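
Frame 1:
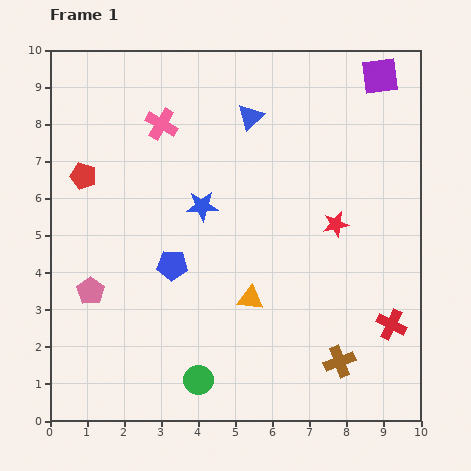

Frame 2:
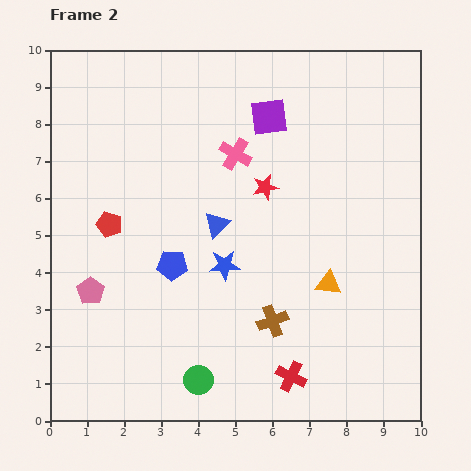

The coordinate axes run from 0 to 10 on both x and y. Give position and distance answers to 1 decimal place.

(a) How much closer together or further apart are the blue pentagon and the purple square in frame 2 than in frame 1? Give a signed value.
-2.8

Distance in frame 1: 7.6. Distance in frame 2: 4.8.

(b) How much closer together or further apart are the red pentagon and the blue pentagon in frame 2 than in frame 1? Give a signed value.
-1.4

Distance in frame 1: 3.4. Distance in frame 2: 2.0.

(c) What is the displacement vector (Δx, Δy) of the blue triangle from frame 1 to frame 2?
(-0.9, -2.9)

The blue triangle was at (5.4, 8.2) in frame 1 and (4.5, 5.3) in frame 2.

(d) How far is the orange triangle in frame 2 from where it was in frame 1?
2.1

The orange triangle moved from (5.4, 3.3) to (7.5, 3.7), a distance of √(2.1² + 0.4²) ≈ 2.1.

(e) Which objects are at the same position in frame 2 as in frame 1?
the blue pentagon, the pink pentagon, the green circle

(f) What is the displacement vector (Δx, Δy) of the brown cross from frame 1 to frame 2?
(-1.8, 1.1)

The brown cross was at (7.8, 1.6) in frame 1 and (6.0, 2.7) in frame 2.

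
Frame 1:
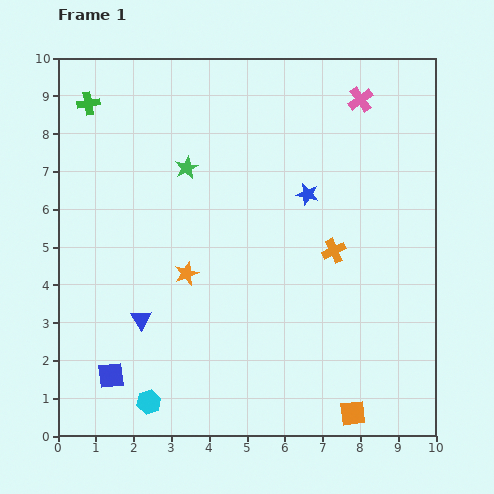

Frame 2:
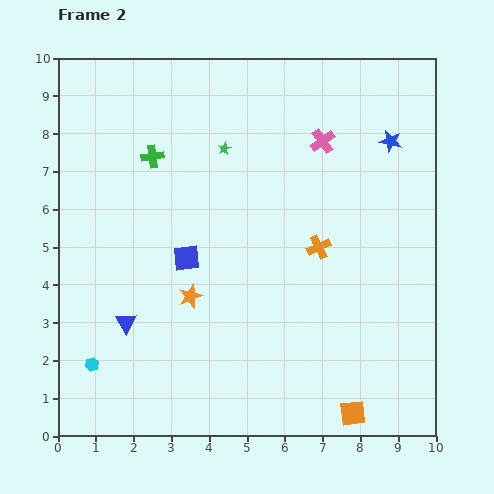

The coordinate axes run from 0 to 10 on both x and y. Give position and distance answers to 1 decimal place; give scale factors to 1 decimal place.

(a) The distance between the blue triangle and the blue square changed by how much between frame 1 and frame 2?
+0.6

Distance in frame 1: 1.7. Distance in frame 2: 2.3.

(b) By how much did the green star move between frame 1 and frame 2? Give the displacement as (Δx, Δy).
(1.0, 0.5)

The green star was at (3.4, 7.1) in frame 1 and (4.4, 7.6) in frame 2.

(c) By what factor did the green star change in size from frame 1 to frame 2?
0.6×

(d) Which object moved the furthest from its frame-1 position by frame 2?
the blue square

(moved 3.7; next 2.6)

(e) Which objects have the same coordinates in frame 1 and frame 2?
the orange square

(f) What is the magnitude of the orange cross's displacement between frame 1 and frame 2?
0.4

The orange cross moved from (7.3, 4.9) to (6.9, 5.0), a distance of √(0.4² + 0.1²) ≈ 0.4.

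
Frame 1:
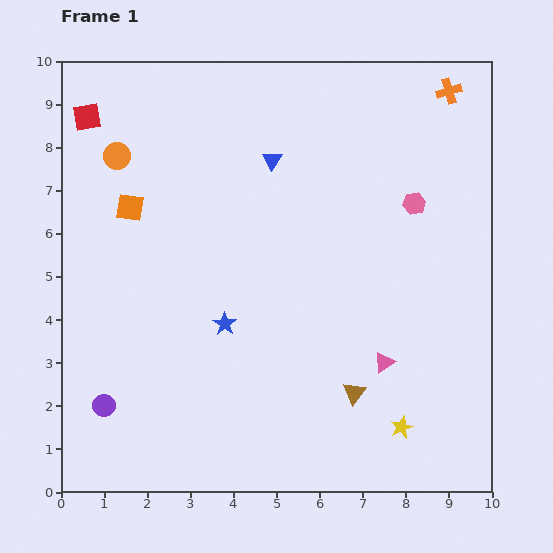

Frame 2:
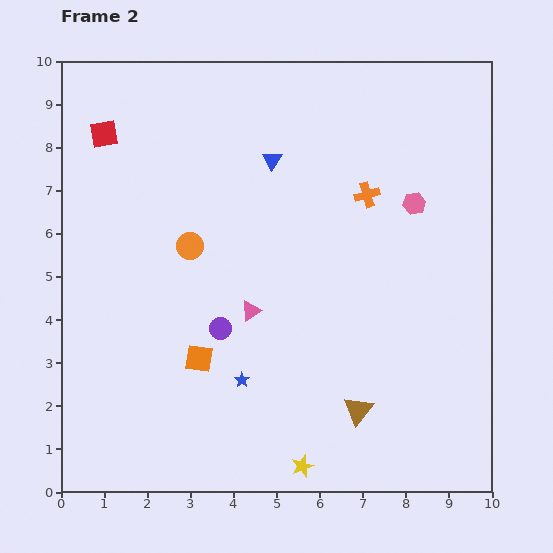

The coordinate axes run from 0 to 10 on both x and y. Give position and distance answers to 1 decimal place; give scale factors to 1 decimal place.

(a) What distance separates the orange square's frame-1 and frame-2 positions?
3.8

The orange square moved from (1.6, 6.6) to (3.2, 3.1), a distance of √(1.6² + 3.5²) ≈ 3.8.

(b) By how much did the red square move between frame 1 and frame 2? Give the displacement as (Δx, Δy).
(0.4, -0.4)

The red square was at (0.6, 8.7) in frame 1 and (1.0, 8.3) in frame 2.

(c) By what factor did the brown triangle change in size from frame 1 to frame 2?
1.3×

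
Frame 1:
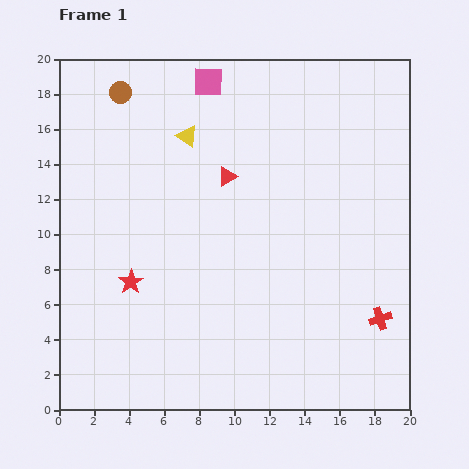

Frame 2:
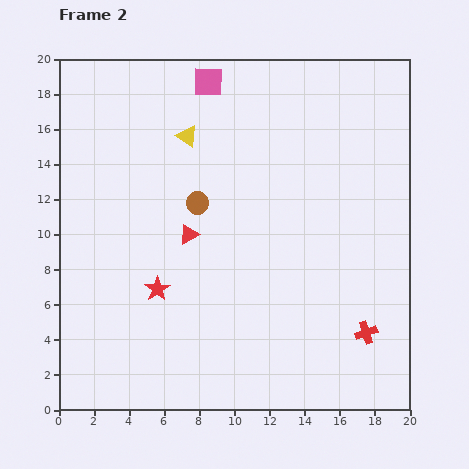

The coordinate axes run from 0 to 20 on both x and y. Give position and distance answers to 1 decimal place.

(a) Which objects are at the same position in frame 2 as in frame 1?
the yellow triangle, the pink square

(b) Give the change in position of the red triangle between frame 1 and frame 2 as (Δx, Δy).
(-2.2, -3.3)

The red triangle was at (9.6, 13.3) in frame 1 and (7.4, 10.0) in frame 2.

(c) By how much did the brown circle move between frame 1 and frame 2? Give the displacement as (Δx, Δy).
(4.4, -6.3)

The brown circle was at (3.5, 18.1) in frame 1 and (7.9, 11.8) in frame 2.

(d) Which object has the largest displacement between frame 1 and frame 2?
the brown circle

(moved 7.7; next 4.0)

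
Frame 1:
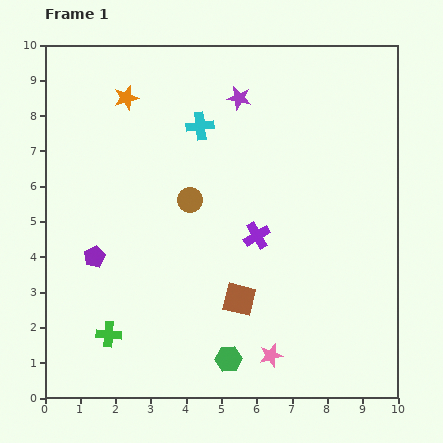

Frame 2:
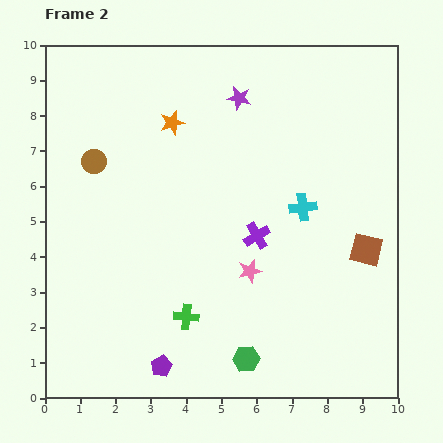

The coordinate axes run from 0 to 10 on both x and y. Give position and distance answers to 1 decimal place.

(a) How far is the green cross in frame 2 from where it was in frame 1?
2.3

The green cross moved from (1.8, 1.8) to (4.0, 2.3), a distance of √(2.2² + 0.5²) ≈ 2.3.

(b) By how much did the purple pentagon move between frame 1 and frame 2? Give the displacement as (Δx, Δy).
(1.9, -3.1)

The purple pentagon was at (1.4, 4.0) in frame 1 and (3.3, 0.9) in frame 2.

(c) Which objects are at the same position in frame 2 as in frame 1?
the purple cross, the purple star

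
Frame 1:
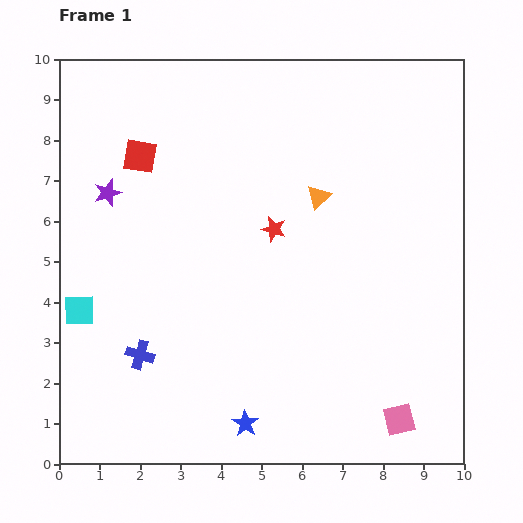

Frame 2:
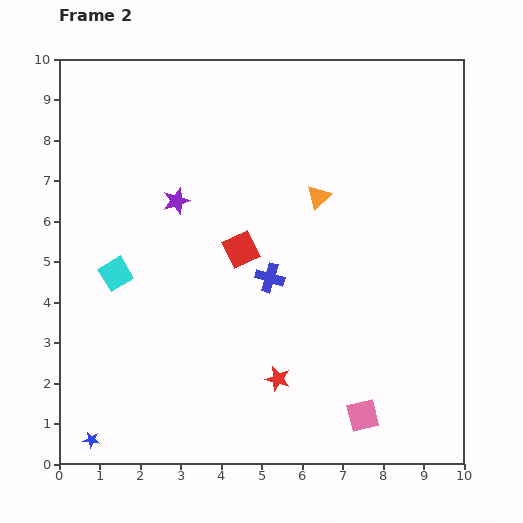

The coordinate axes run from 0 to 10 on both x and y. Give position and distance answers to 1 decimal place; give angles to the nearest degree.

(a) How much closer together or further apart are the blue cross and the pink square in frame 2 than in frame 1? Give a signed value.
-2.5

Distance in frame 1: 6.6. Distance in frame 2: 4.1.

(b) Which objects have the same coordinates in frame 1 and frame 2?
the orange triangle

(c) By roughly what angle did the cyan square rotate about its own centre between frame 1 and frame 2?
30° counter-clockwise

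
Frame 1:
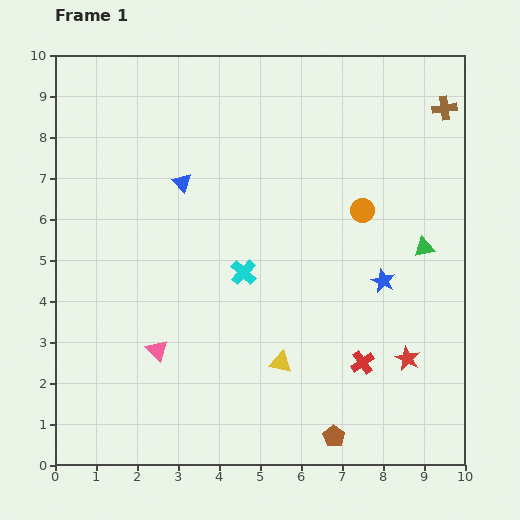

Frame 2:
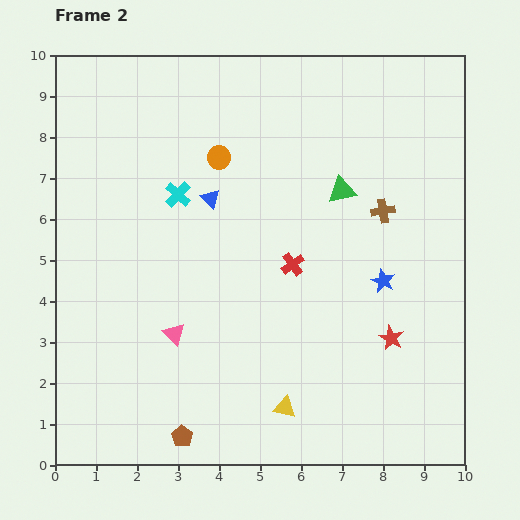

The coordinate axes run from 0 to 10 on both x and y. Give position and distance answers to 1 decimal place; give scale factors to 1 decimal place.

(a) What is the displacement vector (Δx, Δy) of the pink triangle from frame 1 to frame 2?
(0.4, 0.4)

The pink triangle was at (2.5, 2.8) in frame 1 and (2.9, 3.2) in frame 2.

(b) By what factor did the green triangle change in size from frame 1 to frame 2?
1.4×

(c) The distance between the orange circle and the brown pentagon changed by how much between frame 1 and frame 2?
+1.4

Distance in frame 1: 5.5. Distance in frame 2: 6.9.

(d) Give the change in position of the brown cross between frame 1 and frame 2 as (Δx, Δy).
(-1.5, -2.5)

The brown cross was at (9.5, 8.7) in frame 1 and (8.0, 6.2) in frame 2.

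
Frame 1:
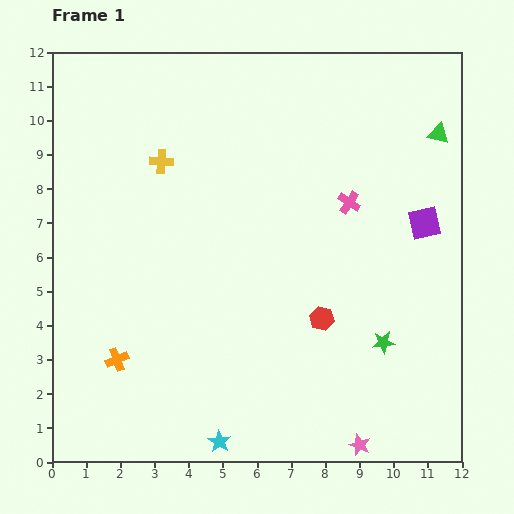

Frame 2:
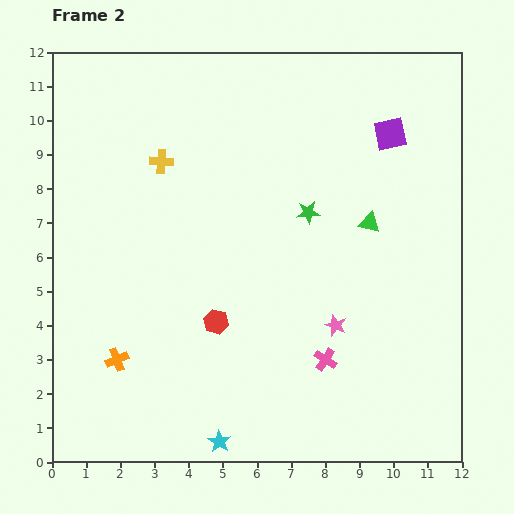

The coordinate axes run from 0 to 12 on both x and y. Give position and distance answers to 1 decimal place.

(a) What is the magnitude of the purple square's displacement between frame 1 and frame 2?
2.8

The purple square moved from (10.9, 7.0) to (9.9, 9.6), a distance of √(1.0² + 2.6²) ≈ 2.8.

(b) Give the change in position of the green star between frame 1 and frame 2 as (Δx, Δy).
(-2.2, 3.8)

The green star was at (9.7, 3.5) in frame 1 and (7.5, 7.3) in frame 2.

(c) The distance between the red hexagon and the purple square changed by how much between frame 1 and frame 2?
+3.4

Distance in frame 1: 4.1. Distance in frame 2: 7.5.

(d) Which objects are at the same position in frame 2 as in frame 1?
the orange cross, the cyan star, the yellow cross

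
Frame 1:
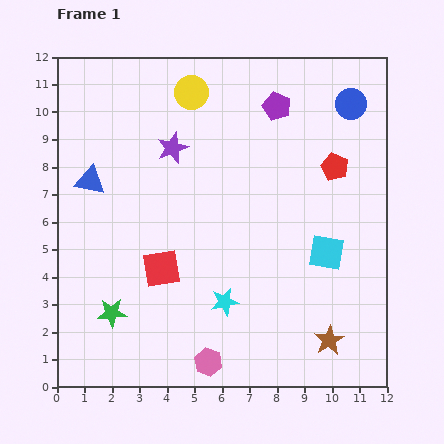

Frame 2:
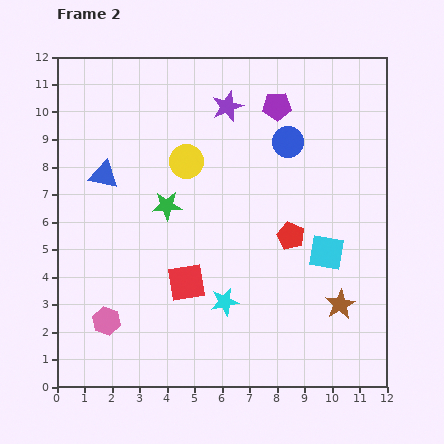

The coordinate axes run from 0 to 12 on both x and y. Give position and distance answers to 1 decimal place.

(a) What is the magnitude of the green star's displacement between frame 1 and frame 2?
4.4

The green star moved from (2.0, 2.7) to (4.0, 6.6), a distance of √(2.0² + 3.9²) ≈ 4.4.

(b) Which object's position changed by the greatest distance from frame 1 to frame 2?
the green star

(moved 4.4; next 4.0)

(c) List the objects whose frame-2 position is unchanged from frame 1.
the cyan star, the cyan square, the purple pentagon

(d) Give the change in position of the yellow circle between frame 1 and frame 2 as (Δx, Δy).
(-0.2, -2.5)

The yellow circle was at (4.9, 10.7) in frame 1 and (4.7, 8.2) in frame 2.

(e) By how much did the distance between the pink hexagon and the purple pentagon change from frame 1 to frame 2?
+0.4

Distance in frame 1: 9.6. Distance in frame 2: 10.0.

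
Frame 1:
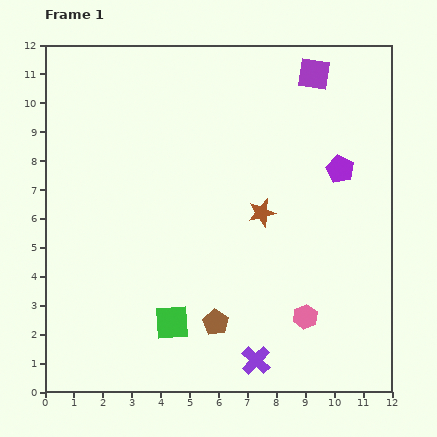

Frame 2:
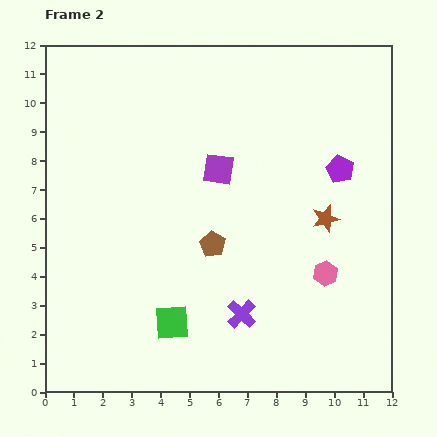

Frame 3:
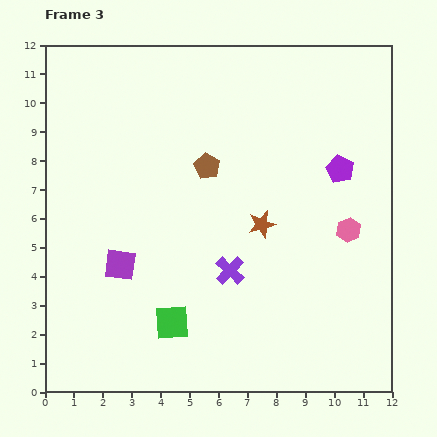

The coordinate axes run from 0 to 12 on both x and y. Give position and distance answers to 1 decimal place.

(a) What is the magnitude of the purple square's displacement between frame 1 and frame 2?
4.7

The purple square moved from (9.3, 11.0) to (6.0, 7.7), a distance of √(3.3² + 3.3²) ≈ 4.7.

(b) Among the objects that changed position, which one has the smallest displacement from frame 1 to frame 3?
the brown star

(moved 0.4)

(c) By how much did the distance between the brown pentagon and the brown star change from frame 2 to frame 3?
-1.2

Distance in frame 2: 4.0. Distance in frame 3: 2.8.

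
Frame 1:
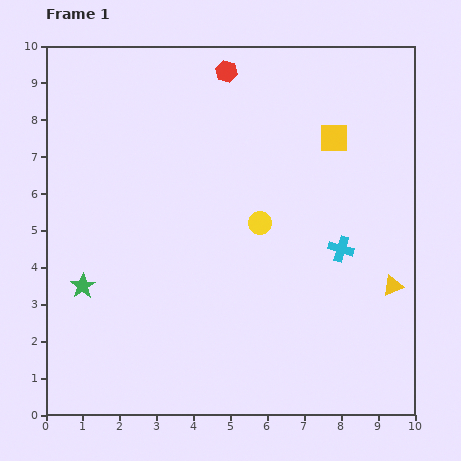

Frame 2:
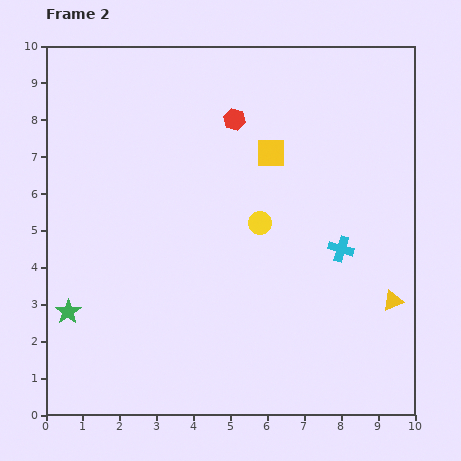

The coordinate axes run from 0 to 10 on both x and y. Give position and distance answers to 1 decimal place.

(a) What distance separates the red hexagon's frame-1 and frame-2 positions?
1.3

The red hexagon moved from (4.9, 9.3) to (5.1, 8.0), a distance of √(0.2² + 1.3²) ≈ 1.3.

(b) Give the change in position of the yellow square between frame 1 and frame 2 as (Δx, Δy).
(-1.7, -0.4)

The yellow square was at (7.8, 7.5) in frame 1 and (6.1, 7.1) in frame 2.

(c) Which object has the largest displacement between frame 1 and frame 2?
the yellow square

(moved 1.7; next 1.3)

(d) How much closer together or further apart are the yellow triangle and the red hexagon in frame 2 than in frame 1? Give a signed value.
-0.8

Distance in frame 1: 7.3. Distance in frame 2: 6.5.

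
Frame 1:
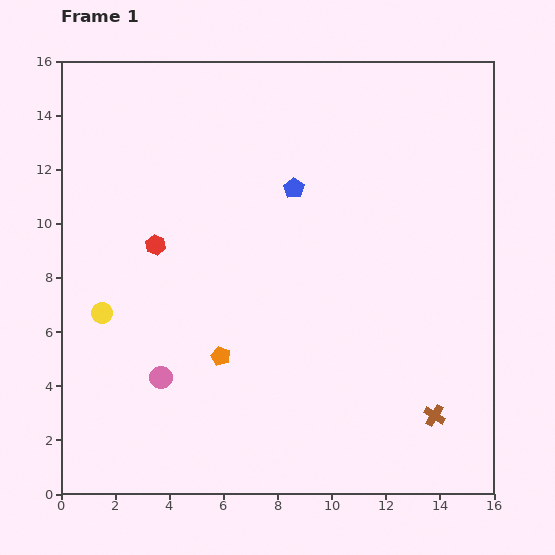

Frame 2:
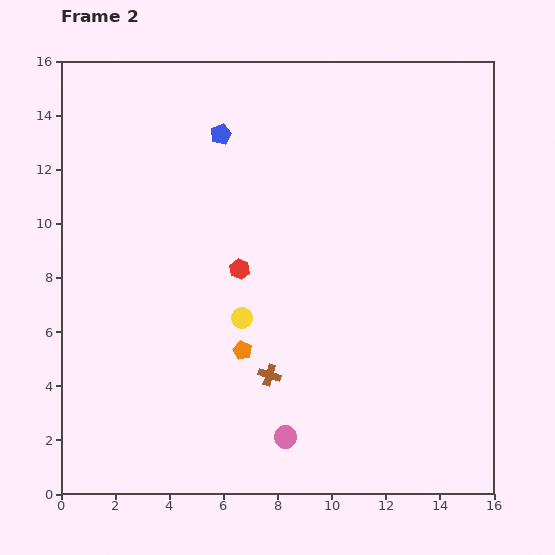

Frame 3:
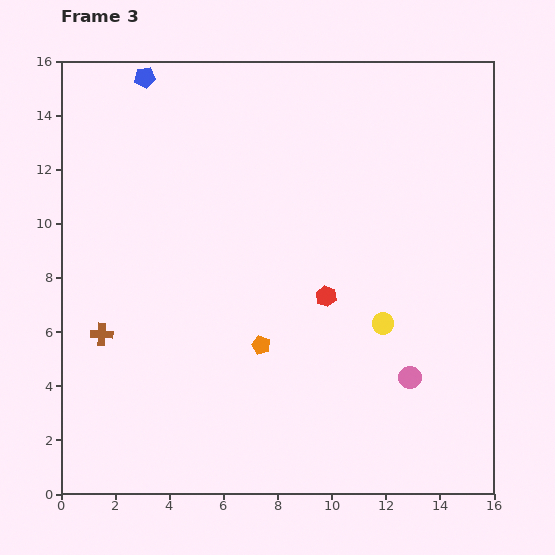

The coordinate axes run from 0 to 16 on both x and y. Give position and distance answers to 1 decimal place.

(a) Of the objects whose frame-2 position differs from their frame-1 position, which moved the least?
the orange pentagon

(moved 0.8)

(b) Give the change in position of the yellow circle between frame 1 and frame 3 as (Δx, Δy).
(10.4, -0.4)

The yellow circle was at (1.5, 6.7) in frame 1 and (11.9, 6.3) in frame 3.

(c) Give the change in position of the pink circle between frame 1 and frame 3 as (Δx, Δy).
(9.2, 0.0)

The pink circle was at (3.7, 4.3) in frame 1 and (12.9, 4.3) in frame 3.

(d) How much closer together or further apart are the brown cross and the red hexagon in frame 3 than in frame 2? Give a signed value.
+4.3

Distance in frame 2: 4.1. Distance in frame 3: 8.4.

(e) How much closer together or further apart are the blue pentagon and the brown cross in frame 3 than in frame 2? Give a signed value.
+0.5

Distance in frame 2: 9.1. Distance in frame 3: 9.6.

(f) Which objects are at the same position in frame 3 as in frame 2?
none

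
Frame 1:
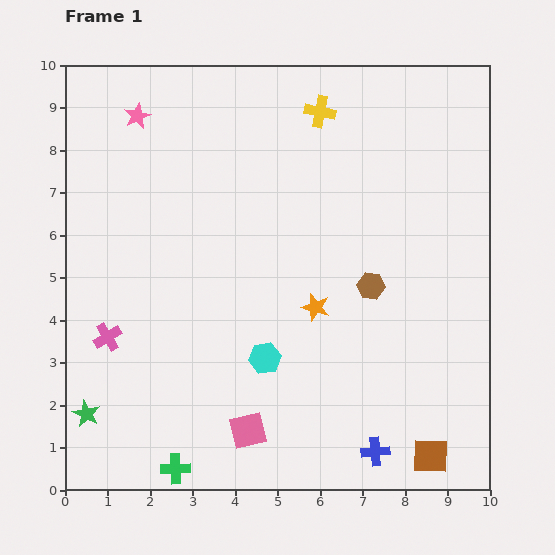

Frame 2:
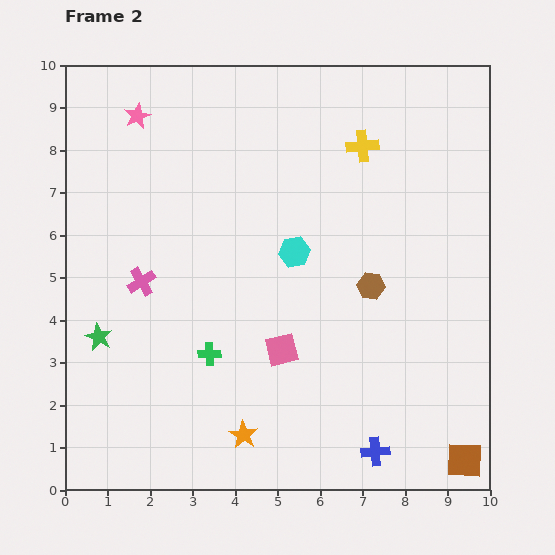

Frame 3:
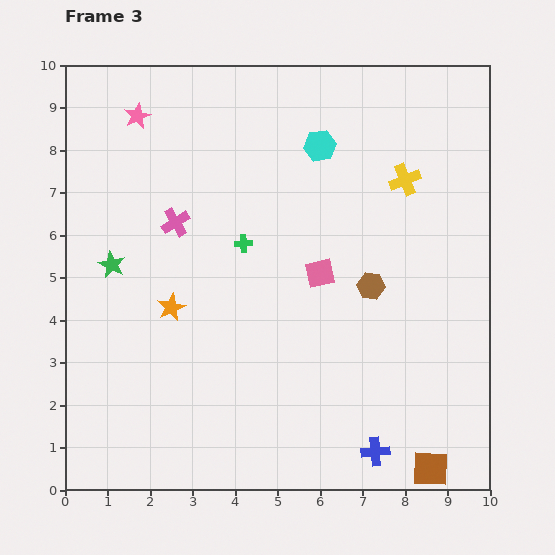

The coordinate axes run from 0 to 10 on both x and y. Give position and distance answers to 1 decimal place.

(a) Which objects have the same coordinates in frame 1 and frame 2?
the pink star, the blue cross, the brown hexagon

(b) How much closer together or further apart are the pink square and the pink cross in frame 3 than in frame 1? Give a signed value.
-0.4

Distance in frame 1: 4.0. Distance in frame 3: 3.6.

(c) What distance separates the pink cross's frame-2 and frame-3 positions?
1.6

The pink cross moved from (1.8, 4.9) to (2.6, 6.3), a distance of √(0.8² + 1.4²) ≈ 1.6.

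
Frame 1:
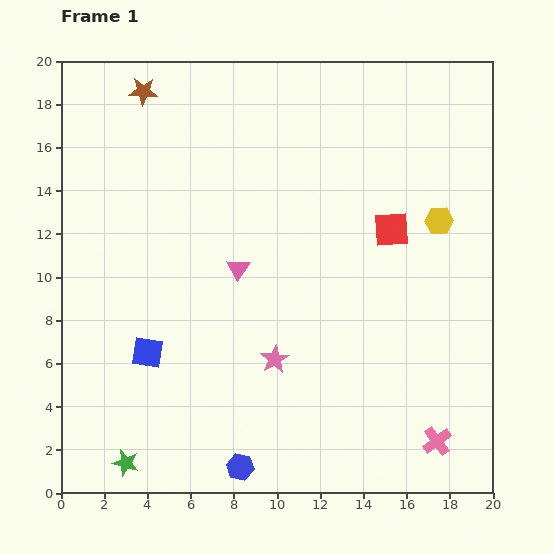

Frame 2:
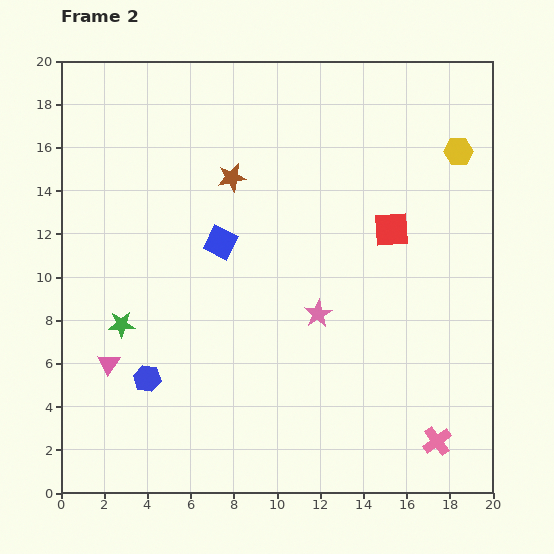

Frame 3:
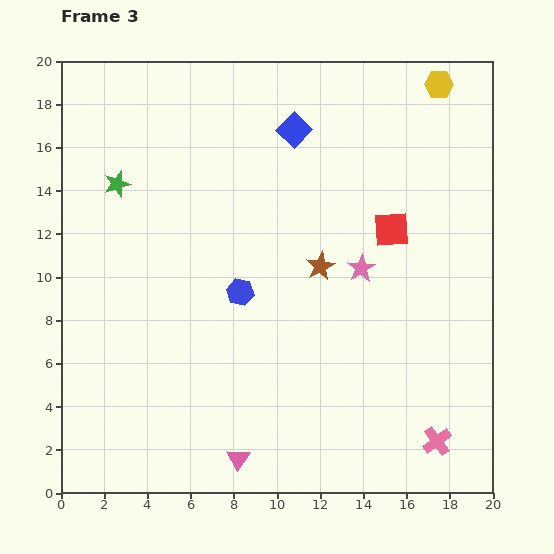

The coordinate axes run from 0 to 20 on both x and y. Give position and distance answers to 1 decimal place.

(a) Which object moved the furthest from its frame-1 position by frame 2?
the pink triangle

(moved 7.4; next 6.4)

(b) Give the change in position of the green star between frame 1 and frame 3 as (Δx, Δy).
(-0.4, 12.9)

The green star was at (3.0, 1.4) in frame 1 and (2.6, 14.3) in frame 3.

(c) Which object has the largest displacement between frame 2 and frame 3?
the pink triangle

(moved 7.4; next 6.5)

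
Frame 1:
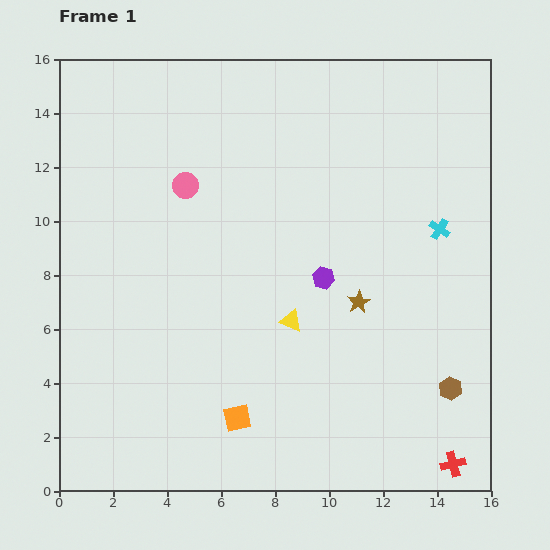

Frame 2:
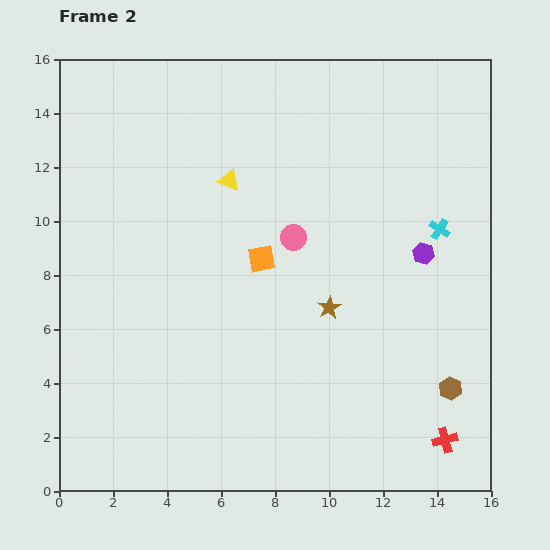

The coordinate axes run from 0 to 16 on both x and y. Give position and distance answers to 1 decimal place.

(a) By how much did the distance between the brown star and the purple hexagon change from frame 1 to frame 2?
+2.4

Distance in frame 1: 1.6. Distance in frame 2: 4.0.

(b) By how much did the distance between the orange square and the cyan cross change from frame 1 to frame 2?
-3.6

Distance in frame 1: 10.3. Distance in frame 2: 6.7.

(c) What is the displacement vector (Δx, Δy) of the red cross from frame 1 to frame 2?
(-0.3, 0.9)

The red cross was at (14.6, 1.0) in frame 1 and (14.3, 1.9) in frame 2.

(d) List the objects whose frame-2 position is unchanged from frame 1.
the brown hexagon, the cyan cross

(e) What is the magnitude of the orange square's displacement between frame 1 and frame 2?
6.0

The orange square moved from (6.6, 2.7) to (7.5, 8.6), a distance of √(0.9² + 5.9²) ≈ 6.0.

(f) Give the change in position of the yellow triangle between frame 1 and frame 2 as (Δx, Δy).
(-2.3, 5.2)

The yellow triangle was at (8.6, 6.3) in frame 1 and (6.3, 11.5) in frame 2.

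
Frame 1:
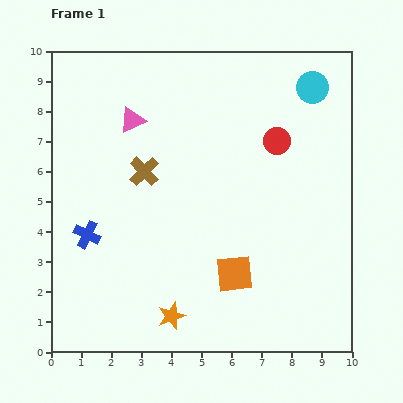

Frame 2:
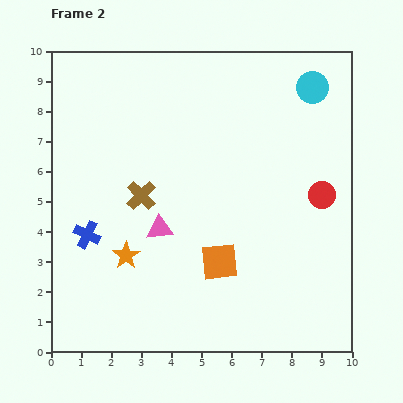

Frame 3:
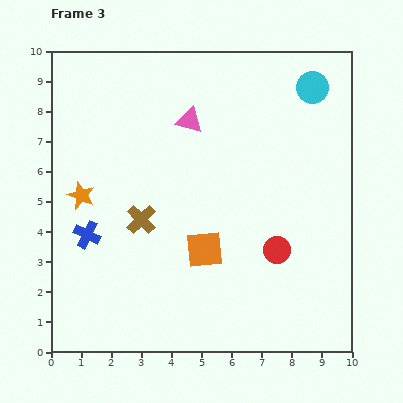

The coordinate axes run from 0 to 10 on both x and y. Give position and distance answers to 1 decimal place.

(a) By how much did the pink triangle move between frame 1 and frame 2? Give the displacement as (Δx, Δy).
(0.9, -3.6)

The pink triangle was at (2.7, 7.7) in frame 1 and (3.6, 4.1) in frame 2.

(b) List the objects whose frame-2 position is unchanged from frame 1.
the cyan circle, the blue cross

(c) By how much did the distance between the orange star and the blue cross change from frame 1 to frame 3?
-2.6

Distance in frame 1: 3.9. Distance in frame 3: 1.3.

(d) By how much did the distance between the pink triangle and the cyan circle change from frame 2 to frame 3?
-2.7

Distance in frame 2: 6.9. Distance in frame 3: 4.2.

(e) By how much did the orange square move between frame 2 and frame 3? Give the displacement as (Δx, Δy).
(-0.5, 0.4)

The orange square was at (5.6, 3.0) in frame 2 and (5.1, 3.4) in frame 3.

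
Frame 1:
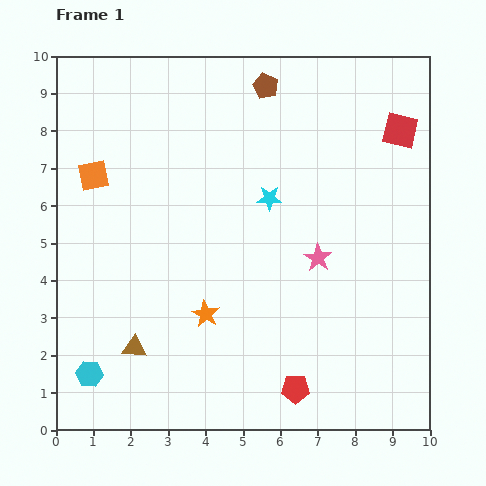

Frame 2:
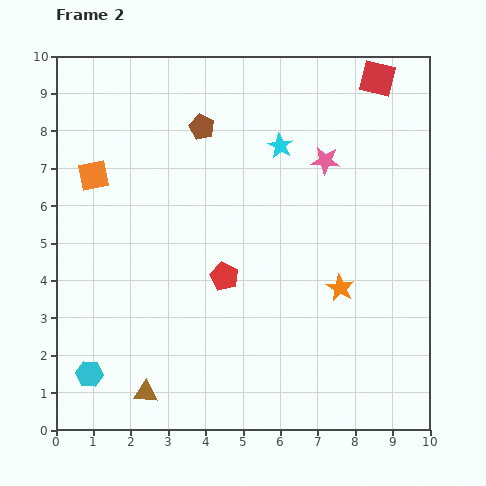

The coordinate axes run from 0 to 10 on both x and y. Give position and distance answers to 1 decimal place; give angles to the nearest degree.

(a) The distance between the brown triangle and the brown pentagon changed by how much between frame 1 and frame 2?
-0.5

Distance in frame 1: 7.8. Distance in frame 2: 7.3.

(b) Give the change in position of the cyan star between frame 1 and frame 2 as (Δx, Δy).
(0.3, 1.4)

The cyan star was at (5.7, 6.2) in frame 1 and (6.0, 7.6) in frame 2.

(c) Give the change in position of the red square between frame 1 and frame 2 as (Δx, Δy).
(-0.6, 1.4)

The red square was at (9.2, 8.0) in frame 1 and (8.6, 9.4) in frame 2.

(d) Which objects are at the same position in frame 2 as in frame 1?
the cyan hexagon, the orange square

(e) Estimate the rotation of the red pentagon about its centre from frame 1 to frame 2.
26° clockwise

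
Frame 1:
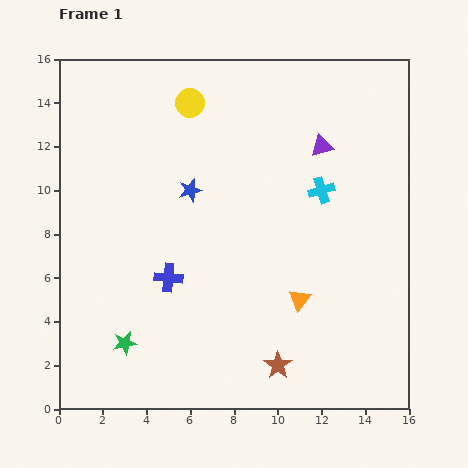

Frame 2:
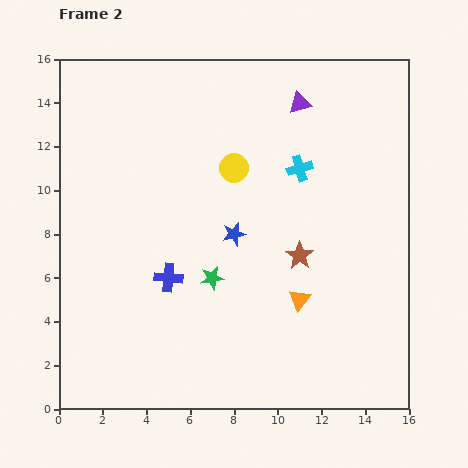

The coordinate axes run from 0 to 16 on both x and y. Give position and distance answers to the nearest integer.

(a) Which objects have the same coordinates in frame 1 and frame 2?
the orange triangle, the blue cross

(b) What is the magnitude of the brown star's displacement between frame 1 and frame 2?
5

The brown star moved from (10, 2) to (11, 7), a distance of √(1² + 5²) ≈ 5.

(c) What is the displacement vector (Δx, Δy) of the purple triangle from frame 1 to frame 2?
(-1, 2)

The purple triangle was at (12, 12) in frame 1 and (11, 14) in frame 2.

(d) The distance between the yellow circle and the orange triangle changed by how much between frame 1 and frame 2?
-3

Distance in frame 1: 10. Distance in frame 2: 7.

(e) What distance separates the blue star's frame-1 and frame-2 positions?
3

The blue star moved from (6, 10) to (8, 8), a distance of √(2² + 2²) ≈ 3.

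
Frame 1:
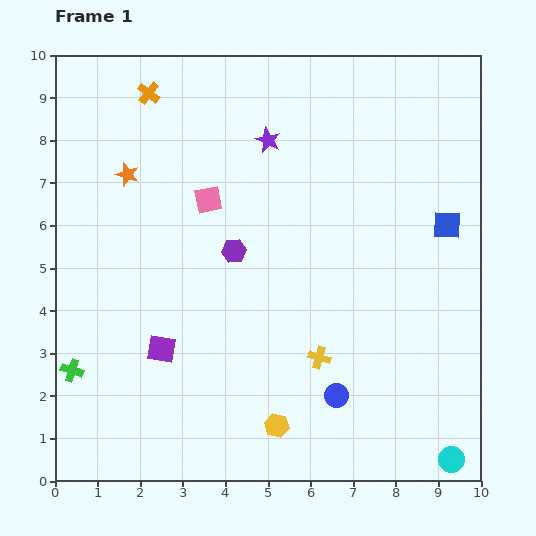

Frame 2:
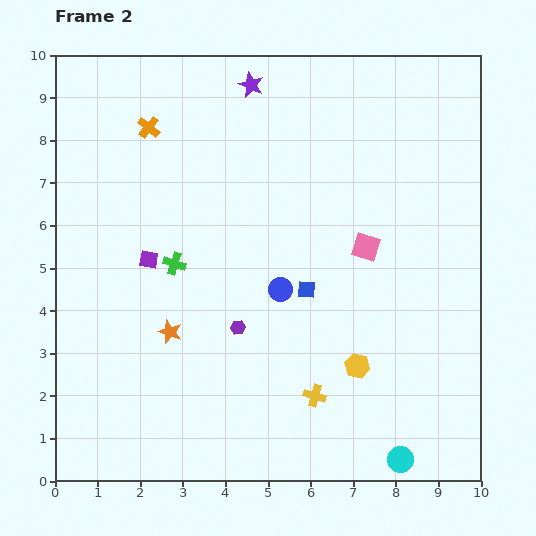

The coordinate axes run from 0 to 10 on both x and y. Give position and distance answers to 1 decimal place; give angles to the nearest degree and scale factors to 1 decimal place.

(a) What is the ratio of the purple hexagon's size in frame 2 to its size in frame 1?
0.6×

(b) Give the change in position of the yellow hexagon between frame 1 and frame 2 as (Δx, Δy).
(1.9, 1.4)

The yellow hexagon was at (5.2, 1.3) in frame 1 and (7.1, 2.7) in frame 2.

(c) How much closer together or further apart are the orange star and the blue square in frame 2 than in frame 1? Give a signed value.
-4.2

Distance in frame 1: 7.6. Distance in frame 2: 3.4.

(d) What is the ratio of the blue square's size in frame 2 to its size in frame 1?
0.6×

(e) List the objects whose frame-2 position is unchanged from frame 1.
none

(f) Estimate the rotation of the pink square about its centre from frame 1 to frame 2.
29° clockwise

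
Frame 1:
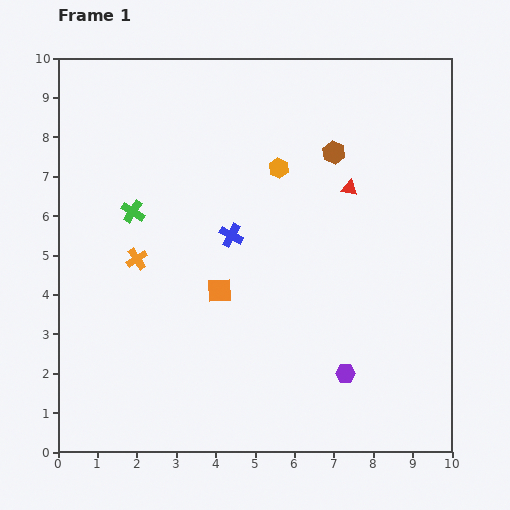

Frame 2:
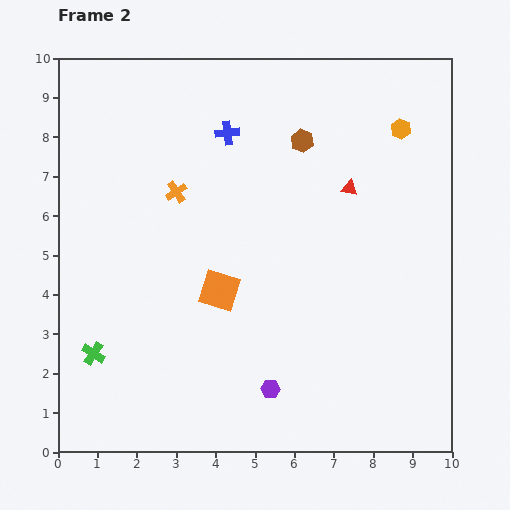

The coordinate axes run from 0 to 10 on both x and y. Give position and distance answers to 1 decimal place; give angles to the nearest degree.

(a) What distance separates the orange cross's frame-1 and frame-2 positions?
2.0

The orange cross moved from (2.0, 4.9) to (3.0, 6.6), a distance of √(1.0² + 1.7²) ≈ 2.0.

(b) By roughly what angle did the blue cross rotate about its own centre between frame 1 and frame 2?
34° counter-clockwise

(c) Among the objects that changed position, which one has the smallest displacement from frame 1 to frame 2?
the brown hexagon

(moved 0.9)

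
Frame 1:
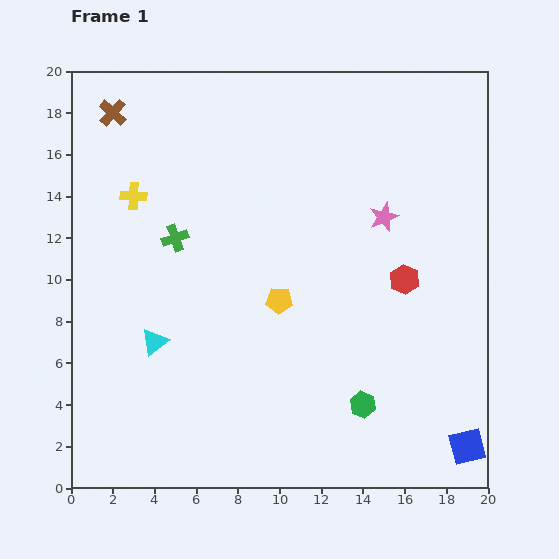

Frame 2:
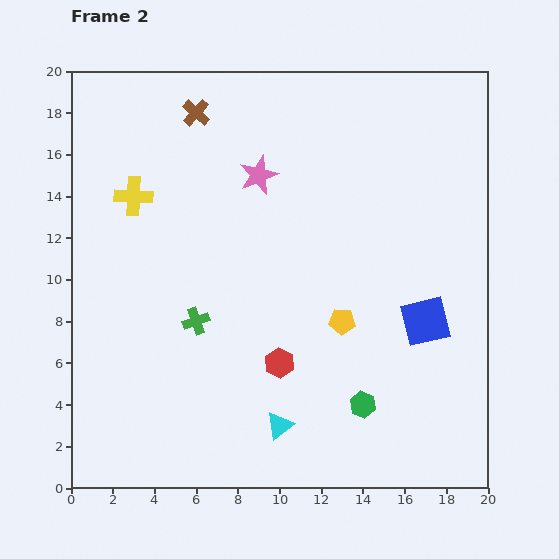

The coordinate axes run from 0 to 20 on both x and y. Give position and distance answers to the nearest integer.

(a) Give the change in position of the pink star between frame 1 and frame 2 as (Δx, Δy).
(-6, 2)

The pink star was at (15, 13) in frame 1 and (9, 15) in frame 2.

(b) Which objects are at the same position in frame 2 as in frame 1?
the green hexagon, the yellow cross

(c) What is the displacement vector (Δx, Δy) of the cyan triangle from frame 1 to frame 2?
(6, -4)

The cyan triangle was at (4, 7) in frame 1 and (10, 3) in frame 2.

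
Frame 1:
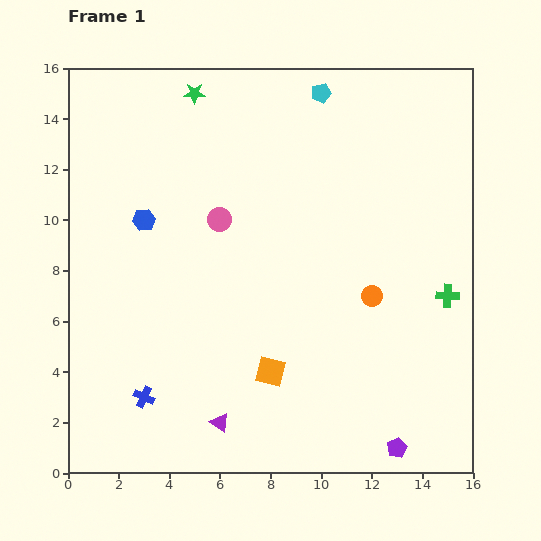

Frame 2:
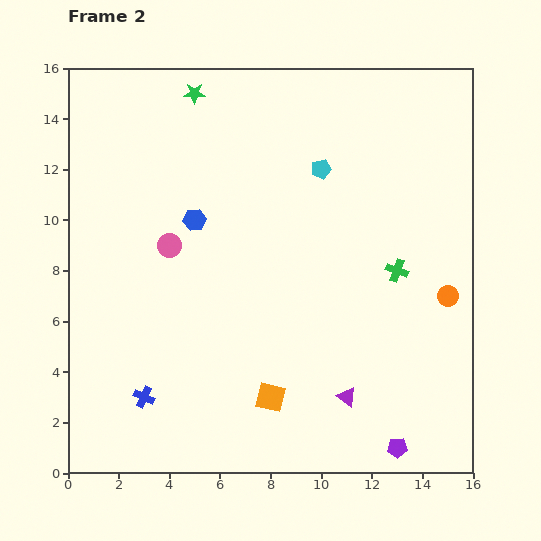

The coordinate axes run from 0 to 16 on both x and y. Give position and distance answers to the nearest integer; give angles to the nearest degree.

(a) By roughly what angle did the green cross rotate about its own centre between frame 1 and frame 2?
17° clockwise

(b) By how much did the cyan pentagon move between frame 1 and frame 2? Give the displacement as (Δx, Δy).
(0, -3)

The cyan pentagon was at (10, 15) in frame 1 and (10, 12) in frame 2.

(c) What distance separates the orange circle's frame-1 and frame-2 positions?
3

The orange circle moved from (12, 7) to (15, 7), a distance of √(3² + 0²) ≈ 3.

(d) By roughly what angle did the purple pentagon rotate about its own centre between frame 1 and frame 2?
24° clockwise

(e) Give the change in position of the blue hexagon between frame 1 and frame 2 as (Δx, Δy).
(2, 0)

The blue hexagon was at (3, 10) in frame 1 and (5, 10) in frame 2.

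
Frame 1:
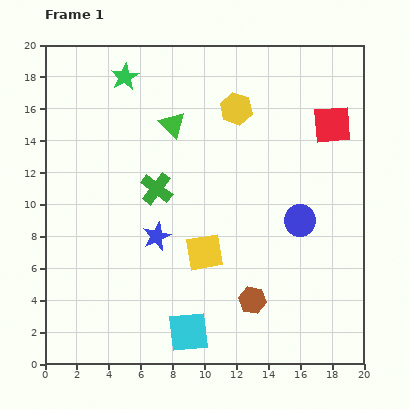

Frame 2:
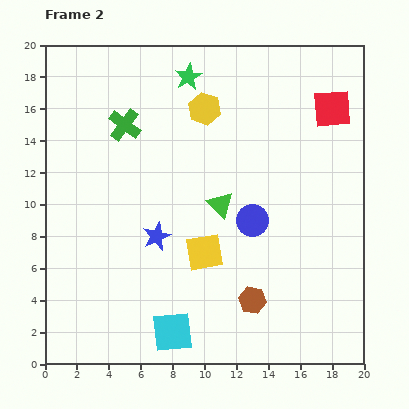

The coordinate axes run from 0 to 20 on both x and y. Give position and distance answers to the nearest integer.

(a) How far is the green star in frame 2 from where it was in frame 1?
4

The green star moved from (5, 18) to (9, 18), a distance of √(4² + 0²) ≈ 4.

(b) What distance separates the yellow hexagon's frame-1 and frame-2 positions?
2

The yellow hexagon moved from (12, 16) to (10, 16), a distance of √(2² + 0²) ≈ 2.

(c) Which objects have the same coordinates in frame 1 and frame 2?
the brown hexagon, the yellow square, the blue star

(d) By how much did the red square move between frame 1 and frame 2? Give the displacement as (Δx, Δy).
(0, 1)

The red square was at (18, 15) in frame 1 and (18, 16) in frame 2.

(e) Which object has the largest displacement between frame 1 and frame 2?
the green triangle

(moved 6; next 4)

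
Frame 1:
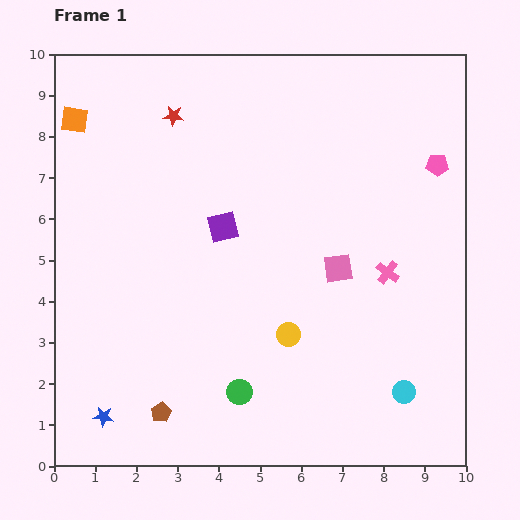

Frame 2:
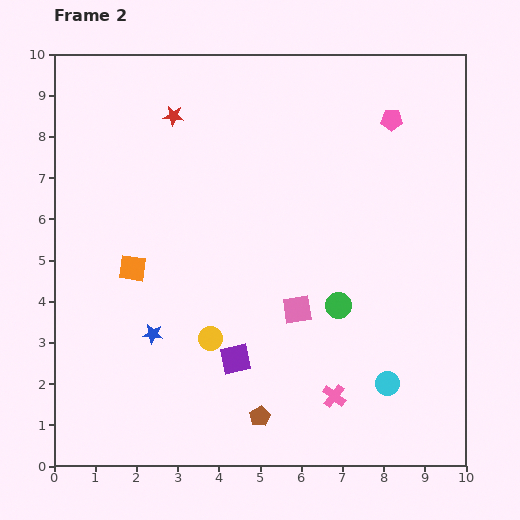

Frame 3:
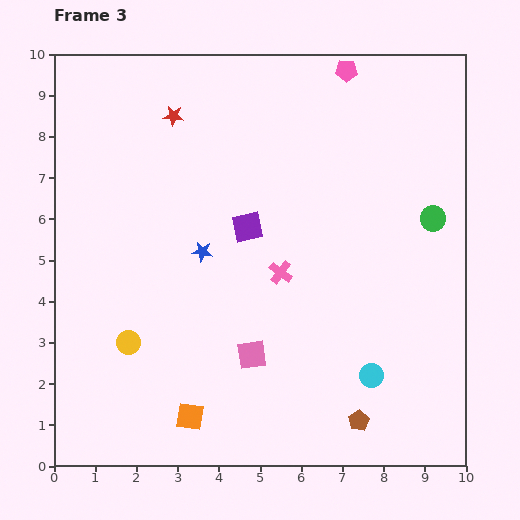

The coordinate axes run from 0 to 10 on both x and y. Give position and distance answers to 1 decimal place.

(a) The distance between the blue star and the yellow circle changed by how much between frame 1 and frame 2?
-3.5

Distance in frame 1: 4.9. Distance in frame 2: 1.4.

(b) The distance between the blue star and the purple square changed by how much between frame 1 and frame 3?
-4.1

Distance in frame 1: 5.4. Distance in frame 3: 1.3.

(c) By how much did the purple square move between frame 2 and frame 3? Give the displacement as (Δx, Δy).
(0.3, 3.2)

The purple square was at (4.4, 2.6) in frame 2 and (4.7, 5.8) in frame 3.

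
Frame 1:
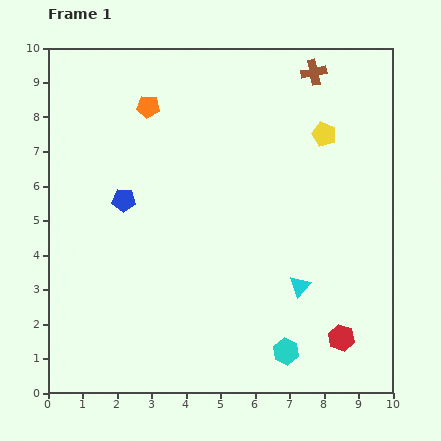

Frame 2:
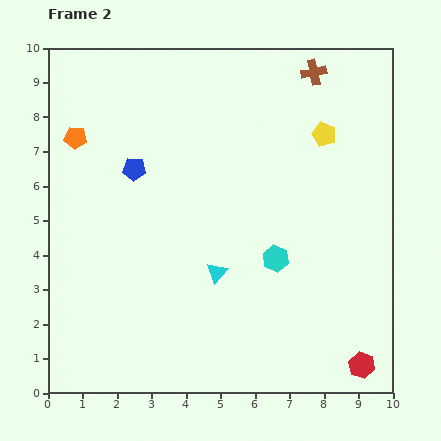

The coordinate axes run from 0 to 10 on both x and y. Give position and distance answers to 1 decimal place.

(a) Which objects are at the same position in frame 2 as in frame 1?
the yellow pentagon, the brown cross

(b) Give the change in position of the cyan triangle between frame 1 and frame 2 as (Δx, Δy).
(-2.4, 0.4)

The cyan triangle was at (7.3, 3.1) in frame 1 and (4.9, 3.5) in frame 2.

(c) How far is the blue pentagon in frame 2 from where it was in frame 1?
0.9

The blue pentagon moved from (2.2, 5.6) to (2.5, 6.5), a distance of √(0.3² + 0.9²) ≈ 0.9.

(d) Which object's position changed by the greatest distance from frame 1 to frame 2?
the cyan hexagon

(moved 2.7; next 2.4)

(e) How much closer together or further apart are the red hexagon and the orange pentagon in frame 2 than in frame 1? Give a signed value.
+1.9

Distance in frame 1: 8.7. Distance in frame 2: 10.6.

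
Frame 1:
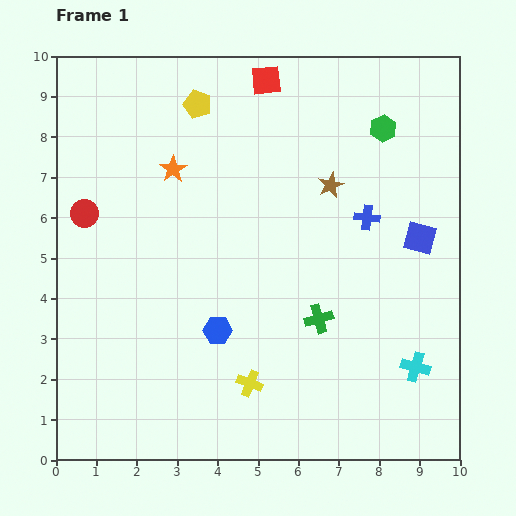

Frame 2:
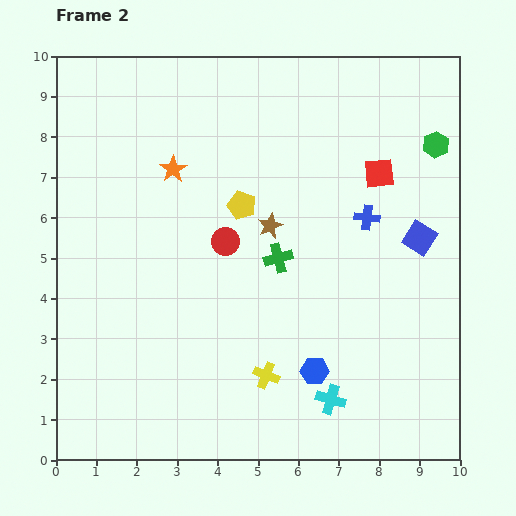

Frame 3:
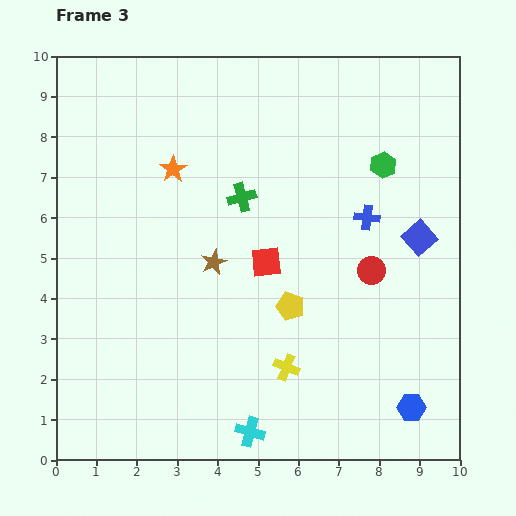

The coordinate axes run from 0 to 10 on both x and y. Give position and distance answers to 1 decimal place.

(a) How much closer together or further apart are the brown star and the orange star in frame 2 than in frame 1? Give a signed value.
-1.1

Distance in frame 1: 3.9. Distance in frame 2: 2.8.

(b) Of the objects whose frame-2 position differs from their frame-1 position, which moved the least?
the yellow cross

(moved 0.4)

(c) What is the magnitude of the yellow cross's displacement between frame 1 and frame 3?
1.0

The yellow cross moved from (4.8, 1.9) to (5.7, 2.3), a distance of √(0.9² + 0.4²) ≈ 1.0.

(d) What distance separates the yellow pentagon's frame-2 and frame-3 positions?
2.8

The yellow pentagon moved from (4.6, 6.3) to (5.8, 3.8), a distance of √(1.2² + 2.5²) ≈ 2.8.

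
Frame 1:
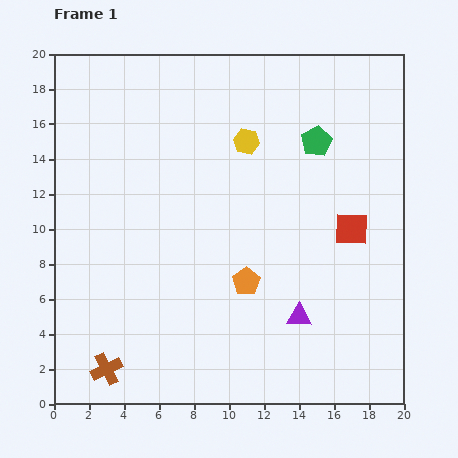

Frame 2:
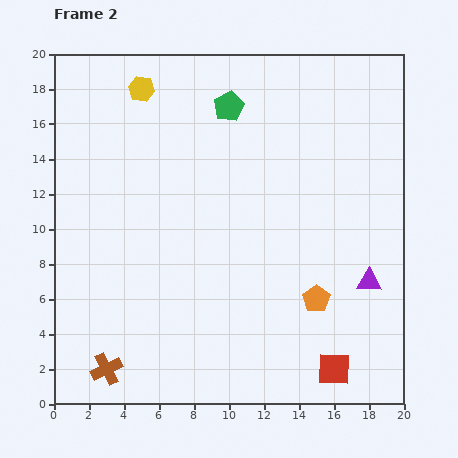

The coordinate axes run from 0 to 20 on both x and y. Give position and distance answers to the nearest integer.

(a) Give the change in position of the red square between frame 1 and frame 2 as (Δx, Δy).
(-1, -8)

The red square was at (17, 10) in frame 1 and (16, 2) in frame 2.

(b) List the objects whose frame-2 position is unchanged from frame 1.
the brown cross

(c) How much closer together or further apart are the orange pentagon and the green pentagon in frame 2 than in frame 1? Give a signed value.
+3

Distance in frame 1: 9. Distance in frame 2: 12.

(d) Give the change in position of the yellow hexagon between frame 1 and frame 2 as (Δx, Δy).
(-6, 3)

The yellow hexagon was at (11, 15) in frame 1 and (5, 18) in frame 2.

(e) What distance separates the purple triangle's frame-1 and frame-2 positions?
4

The purple triangle moved from (14, 5) to (18, 7), a distance of √(4² + 2²) ≈ 4.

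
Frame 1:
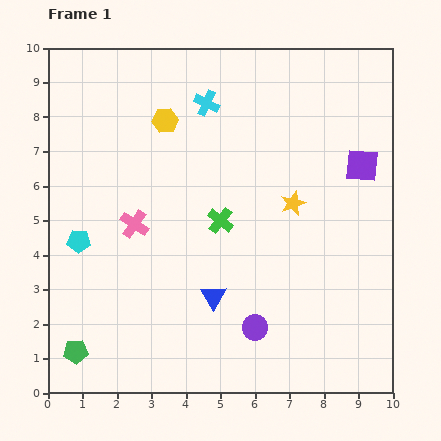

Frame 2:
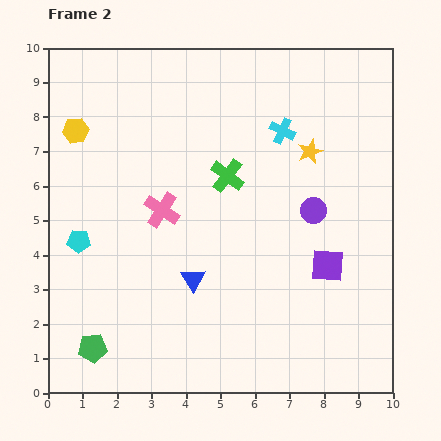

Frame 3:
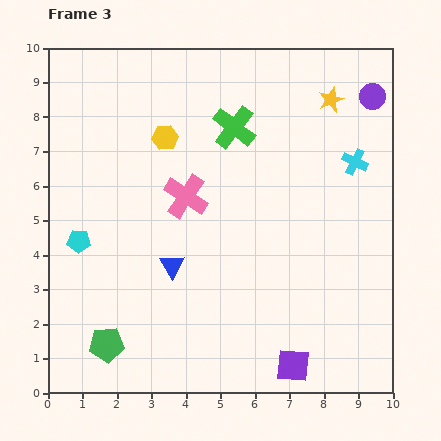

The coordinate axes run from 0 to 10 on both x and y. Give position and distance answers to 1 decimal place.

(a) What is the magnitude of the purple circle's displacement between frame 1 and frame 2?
3.8

The purple circle moved from (6.0, 1.9) to (7.7, 5.3), a distance of √(1.7² + 3.4²) ≈ 3.8.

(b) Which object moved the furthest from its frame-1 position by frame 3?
the purple circle

(moved 7.5; next 6.1)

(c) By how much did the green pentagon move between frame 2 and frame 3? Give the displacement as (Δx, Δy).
(0.4, 0.1)

The green pentagon was at (1.3, 1.3) in frame 2 and (1.7, 1.4) in frame 3.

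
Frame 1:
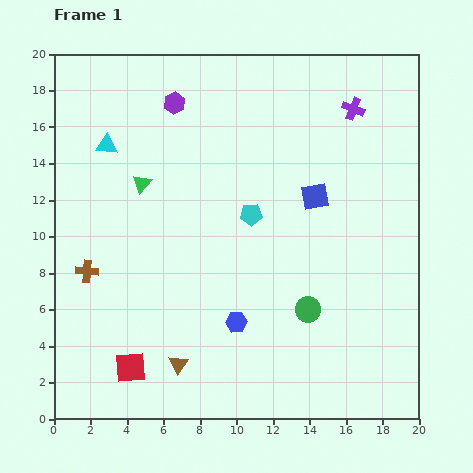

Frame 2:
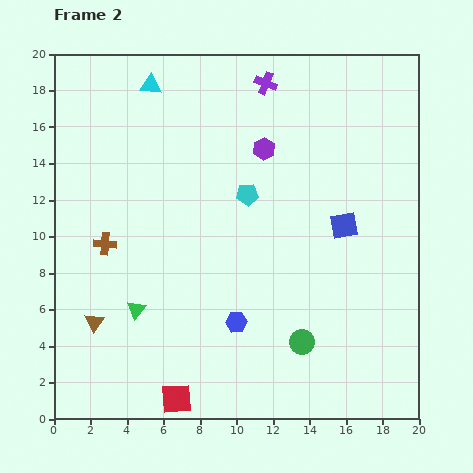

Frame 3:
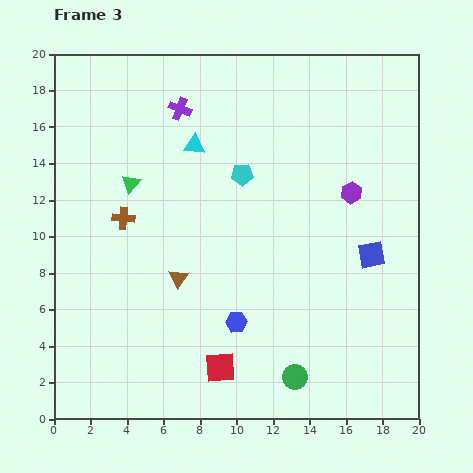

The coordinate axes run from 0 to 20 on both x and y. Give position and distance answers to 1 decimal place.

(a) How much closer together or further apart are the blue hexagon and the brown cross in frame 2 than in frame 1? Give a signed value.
-0.3

Distance in frame 1: 8.7. Distance in frame 2: 8.4.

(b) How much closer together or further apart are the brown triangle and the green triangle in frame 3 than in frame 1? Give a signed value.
-4.3

Distance in frame 1: 10.1. Distance in frame 3: 5.8.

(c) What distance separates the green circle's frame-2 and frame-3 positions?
1.9

The green circle moved from (13.6, 4.2) to (13.2, 2.3), a distance of √(0.4² + 1.9²) ≈ 1.9.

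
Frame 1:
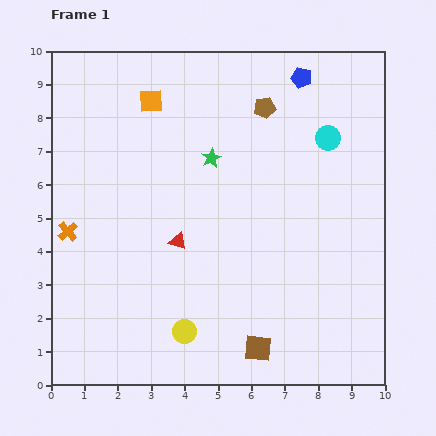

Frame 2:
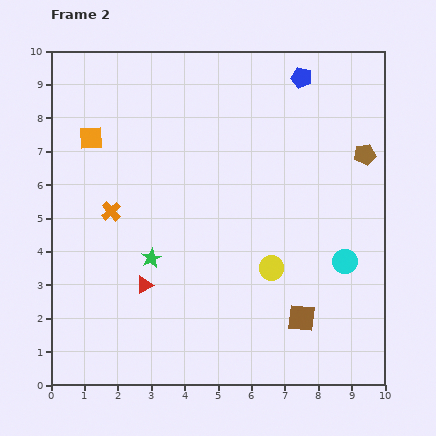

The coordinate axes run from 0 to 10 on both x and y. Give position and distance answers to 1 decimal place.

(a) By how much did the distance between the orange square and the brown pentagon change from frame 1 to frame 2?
+4.8

Distance in frame 1: 3.4. Distance in frame 2: 8.2.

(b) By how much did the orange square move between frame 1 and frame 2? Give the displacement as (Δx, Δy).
(-1.8, -1.1)

The orange square was at (3.0, 8.5) in frame 1 and (1.2, 7.4) in frame 2.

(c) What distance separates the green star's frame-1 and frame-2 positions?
3.5

The green star moved from (4.8, 6.8) to (3.0, 3.8), a distance of √(1.8² + 3.0²) ≈ 3.5.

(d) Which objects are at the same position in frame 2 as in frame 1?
the blue pentagon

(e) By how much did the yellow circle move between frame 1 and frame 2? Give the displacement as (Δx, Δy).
(2.6, 1.9)

The yellow circle was at (4.0, 1.6) in frame 1 and (6.6, 3.5) in frame 2.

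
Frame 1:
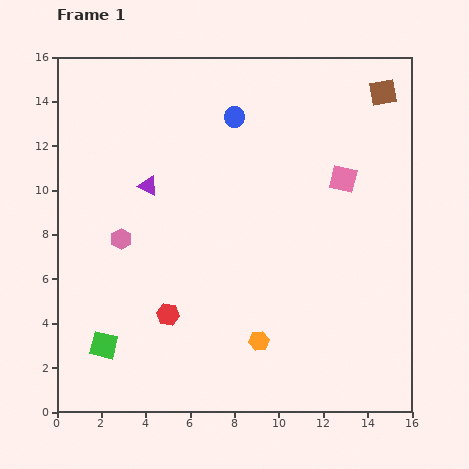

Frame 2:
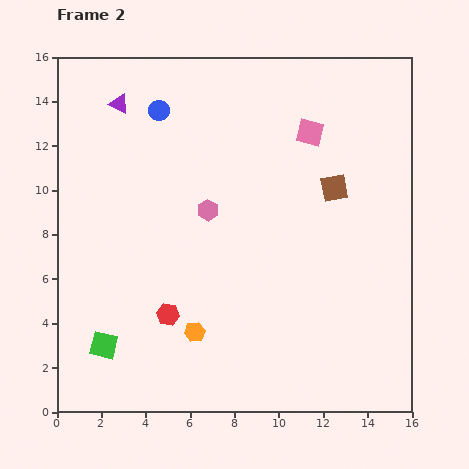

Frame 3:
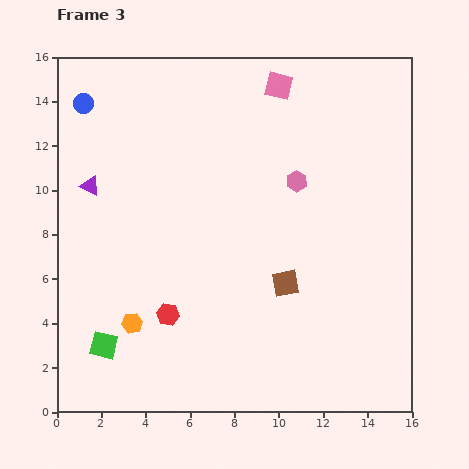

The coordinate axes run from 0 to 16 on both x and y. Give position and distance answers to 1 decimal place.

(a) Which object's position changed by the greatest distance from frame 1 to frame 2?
the brown square

(moved 4.8; next 4.1)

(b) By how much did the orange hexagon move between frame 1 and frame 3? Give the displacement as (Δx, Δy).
(-5.7, 0.8)

The orange hexagon was at (9.1, 3.2) in frame 1 and (3.4, 4.0) in frame 3.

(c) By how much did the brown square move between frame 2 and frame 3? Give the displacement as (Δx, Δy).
(-2.2, -4.3)

The brown square was at (12.5, 10.1) in frame 2 and (10.3, 5.8) in frame 3.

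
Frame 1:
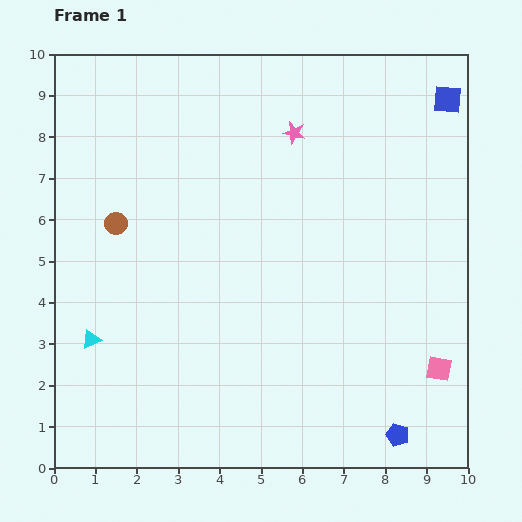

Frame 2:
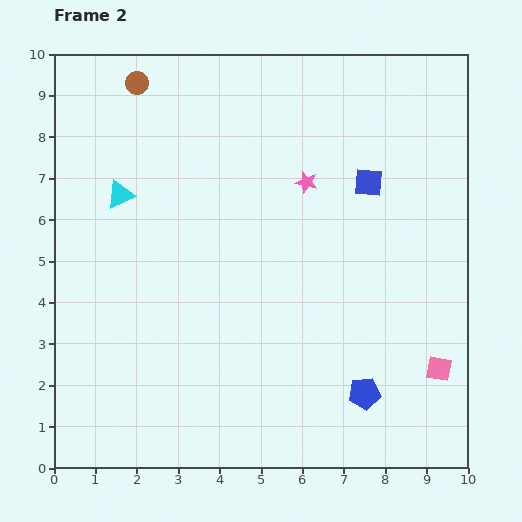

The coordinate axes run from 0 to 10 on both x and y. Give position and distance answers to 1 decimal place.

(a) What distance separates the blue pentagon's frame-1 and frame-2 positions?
1.3

The blue pentagon moved from (8.3, 0.8) to (7.5, 1.8), a distance of √(0.8² + 1.0²) ≈ 1.3.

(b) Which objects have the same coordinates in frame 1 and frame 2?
the pink square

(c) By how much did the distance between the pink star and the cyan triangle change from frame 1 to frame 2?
-2.5

Distance in frame 1: 7.0. Distance in frame 2: 4.5.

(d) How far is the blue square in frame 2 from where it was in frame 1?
2.8

The blue square moved from (9.5, 8.9) to (7.6, 6.9), a distance of √(1.9² + 2.0²) ≈ 2.8.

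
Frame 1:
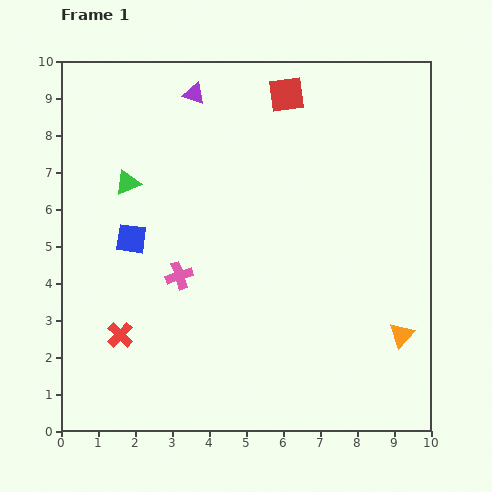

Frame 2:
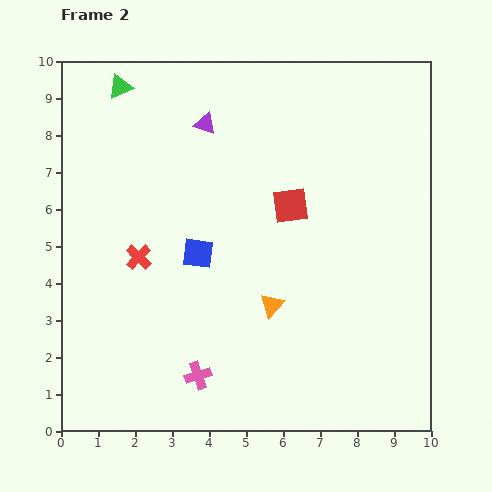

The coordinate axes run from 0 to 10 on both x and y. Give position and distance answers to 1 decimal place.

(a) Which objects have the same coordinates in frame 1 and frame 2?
none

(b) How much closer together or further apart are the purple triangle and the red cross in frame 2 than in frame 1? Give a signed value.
-2.8

Distance in frame 1: 6.8. Distance in frame 2: 4.0.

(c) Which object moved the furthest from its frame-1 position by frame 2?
the orange triangle

(moved 3.6; next 3.0)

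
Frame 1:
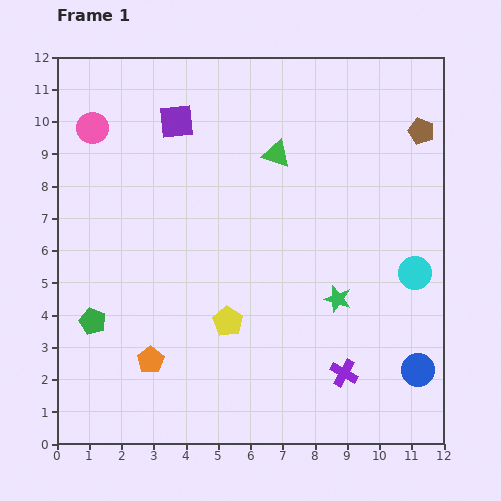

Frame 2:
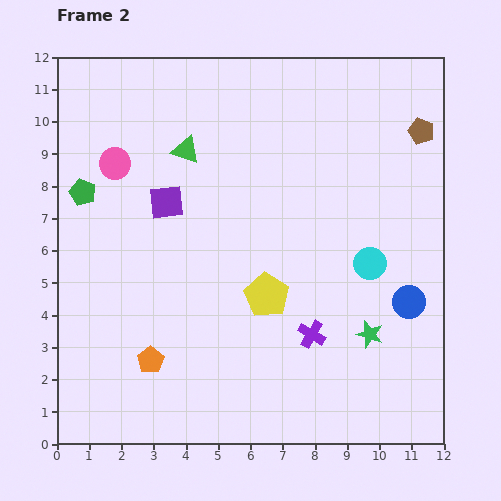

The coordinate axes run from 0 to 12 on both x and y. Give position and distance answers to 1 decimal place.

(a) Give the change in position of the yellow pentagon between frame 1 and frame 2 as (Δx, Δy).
(1.2, 0.8)

The yellow pentagon was at (5.3, 3.8) in frame 1 and (6.5, 4.6) in frame 2.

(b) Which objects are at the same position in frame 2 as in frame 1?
the brown pentagon, the orange pentagon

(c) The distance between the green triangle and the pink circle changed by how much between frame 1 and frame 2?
-3.6

Distance in frame 1: 5.8. Distance in frame 2: 2.2.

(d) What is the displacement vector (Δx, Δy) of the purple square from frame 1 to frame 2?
(-0.3, -2.5)

The purple square was at (3.7, 10.0) in frame 1 and (3.4, 7.5) in frame 2.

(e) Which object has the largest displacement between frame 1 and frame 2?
the green pentagon

(moved 4.0; next 2.8)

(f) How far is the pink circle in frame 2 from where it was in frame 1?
1.3

The pink circle moved from (1.1, 9.8) to (1.8, 8.7), a distance of √(0.7² + 1.1²) ≈ 1.3.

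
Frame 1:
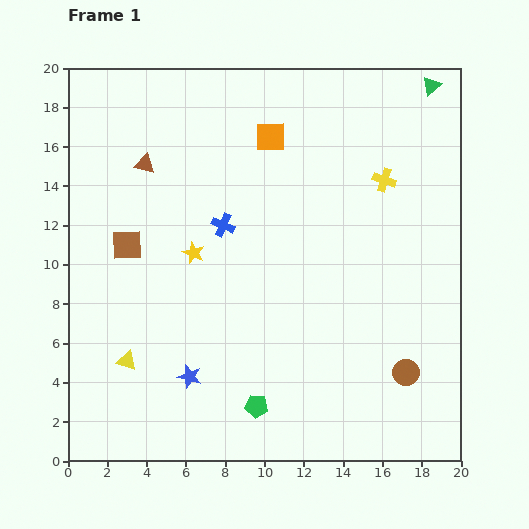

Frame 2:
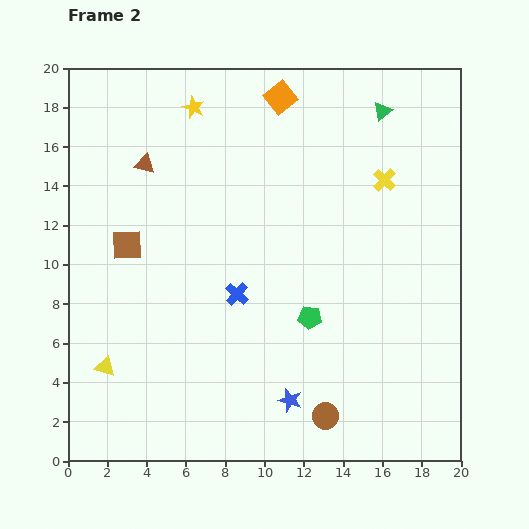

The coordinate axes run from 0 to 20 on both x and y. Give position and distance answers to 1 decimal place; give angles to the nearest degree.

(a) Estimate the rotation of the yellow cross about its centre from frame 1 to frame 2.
26° clockwise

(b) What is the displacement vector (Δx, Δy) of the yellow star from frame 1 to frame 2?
(0.0, 7.4)

The yellow star was at (6.4, 10.6) in frame 1 and (6.4, 18.0) in frame 2.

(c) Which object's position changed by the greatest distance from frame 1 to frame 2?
the yellow star

(moved 7.4; next 5.2)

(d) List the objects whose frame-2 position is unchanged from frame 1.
the brown triangle, the brown square, the yellow cross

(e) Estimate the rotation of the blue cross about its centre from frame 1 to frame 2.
19° clockwise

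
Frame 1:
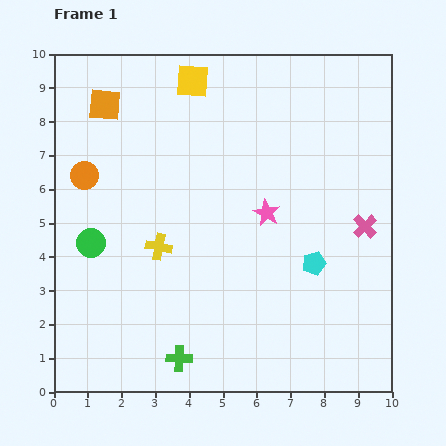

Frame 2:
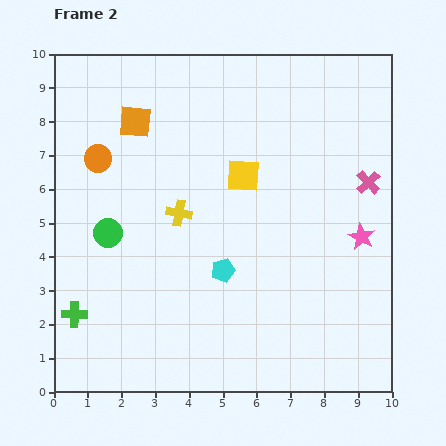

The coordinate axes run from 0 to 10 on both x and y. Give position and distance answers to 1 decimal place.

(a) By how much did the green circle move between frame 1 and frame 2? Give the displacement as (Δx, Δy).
(0.5, 0.3)

The green circle was at (1.1, 4.4) in frame 1 and (1.6, 4.7) in frame 2.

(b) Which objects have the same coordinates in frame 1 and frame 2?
none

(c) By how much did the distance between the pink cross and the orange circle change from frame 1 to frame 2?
-0.4

Distance in frame 1: 8.4. Distance in frame 2: 8.0.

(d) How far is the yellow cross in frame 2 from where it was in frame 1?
1.2

The yellow cross moved from (3.1, 4.3) to (3.7, 5.3), a distance of √(0.6² + 1.0²) ≈ 1.2.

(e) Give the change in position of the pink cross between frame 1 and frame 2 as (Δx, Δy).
(0.1, 1.3)

The pink cross was at (9.2, 4.9) in frame 1 and (9.3, 6.2) in frame 2.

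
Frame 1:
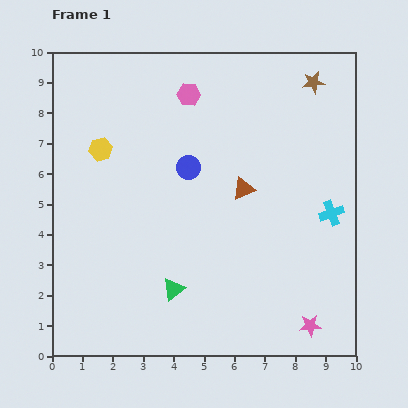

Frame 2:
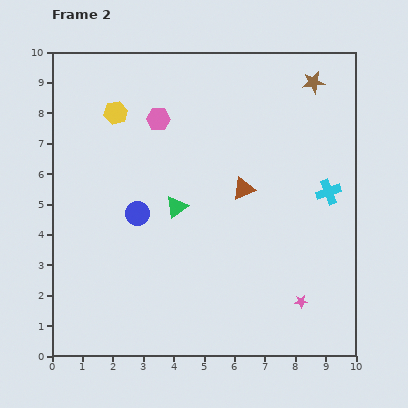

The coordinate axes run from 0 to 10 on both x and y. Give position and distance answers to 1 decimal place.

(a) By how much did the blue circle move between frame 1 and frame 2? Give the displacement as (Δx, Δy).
(-1.7, -1.5)

The blue circle was at (4.5, 6.2) in frame 1 and (2.8, 4.7) in frame 2.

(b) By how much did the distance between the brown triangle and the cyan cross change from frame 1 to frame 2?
-0.2

Distance in frame 1: 3.0. Distance in frame 2: 2.8.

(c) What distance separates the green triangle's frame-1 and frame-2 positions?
2.7

The green triangle moved from (4.0, 2.2) to (4.1, 4.9), a distance of √(0.1² + 2.7²) ≈ 2.7.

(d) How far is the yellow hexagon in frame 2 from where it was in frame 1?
1.3

The yellow hexagon moved from (1.6, 6.8) to (2.1, 8.0), a distance of √(0.5² + 1.2²) ≈ 1.3.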